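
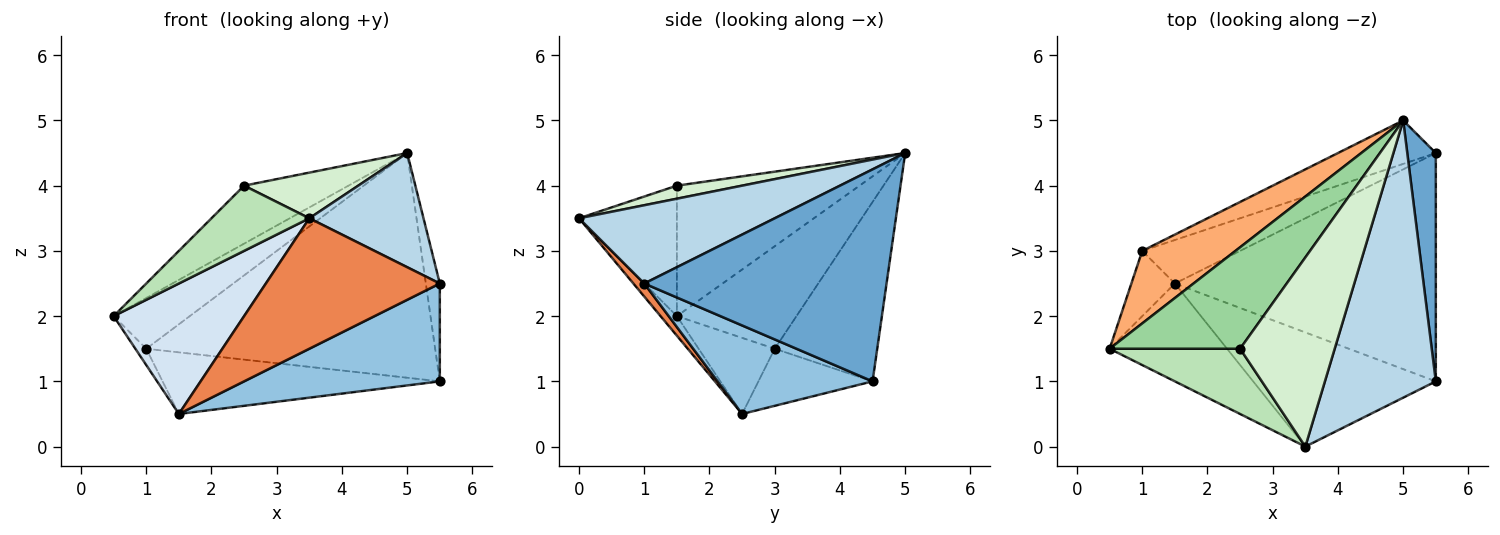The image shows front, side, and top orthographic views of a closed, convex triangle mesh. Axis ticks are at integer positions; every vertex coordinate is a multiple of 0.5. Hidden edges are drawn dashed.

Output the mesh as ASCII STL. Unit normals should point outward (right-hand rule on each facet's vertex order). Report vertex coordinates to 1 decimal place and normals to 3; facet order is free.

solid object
 facet normal 0.989 0.057 0.133
  outer loop
   vertex 5.5 4.5 1.0
   vertex 5.0 5.0 4.5
   vertex 5.5 1.0 2.5
  endloop
 endfacet
 facet normal 0.298 -0.376 -0.877
  outer loop
   vertex 5.5 4.5 1.0
   vertex 5.5 1.0 2.5
   vertex 1.5 2.5 0.5
  endloop
 endfacet
 facet normal 0.547 -0.319 0.774
  outer loop
   vertex 3.5 0.0 3.5
   vertex 5.5 1.0 2.5
   vertex 5.0 5.0 4.5
  endloop
 endfacet
 facet normal -0.100 -0.796 -0.597
  outer loop
   vertex 3.5 0.0 3.5
   vertex 0.5 1.5 2.0
   vertex 1.5 2.5 0.5
  endloop
 endfacet
 facet normal 0.047 -0.752 -0.658
  outer loop
   vertex 3.5 0.0 3.5
   vertex 1.5 2.5 0.5
   vertex 5.5 1.0 2.5
  endloop
 endfacet
 facet normal -0.669 0.426 0.609
  outer loop
   vertex 1.0 3.0 1.5
   vertex 0.5 1.5 2.0
   vertex 5.0 5.0 4.5
  endloop
 endfacet
 facet normal -0.862 0.123 -0.492
  outer loop
   vertex 1.0 3.0 1.5
   vertex 1.5 2.5 0.5
   vertex 0.5 1.5 2.0
  endloop
 endfacet
 facet normal -0.329 0.927 -0.179
  outer loop
   vertex 1.0 3.0 1.5
   vertex 5.0 5.0 4.5
   vertex 5.5 4.5 1.0
  endloop
 endfacet
 facet normal -0.319 0.774 -0.547
  outer loop
   vertex 1.0 3.0 1.5
   vertex 5.5 4.5 1.0
   vertex 1.5 2.5 0.5
  endloop
 endfacet
 facet normal -0.656 0.375 0.656
  outer loop
   vertex 2.5 1.5 4.0
   vertex 5.0 5.0 4.5
   vertex 0.5 1.5 2.0
  endloop
 endfacet
 facet normal -0.577 -0.577 0.577
  outer loop
   vertex 2.5 1.5 4.0
   vertex 0.5 1.5 2.0
   vertex 3.5 0.0 3.5
  endloop
 endfacet
 facet normal 0.133 -0.233 0.963
  outer loop
   vertex 2.5 1.5 4.0
   vertex 3.5 0.0 3.5
   vertex 5.0 5.0 4.5
  endloop
 endfacet
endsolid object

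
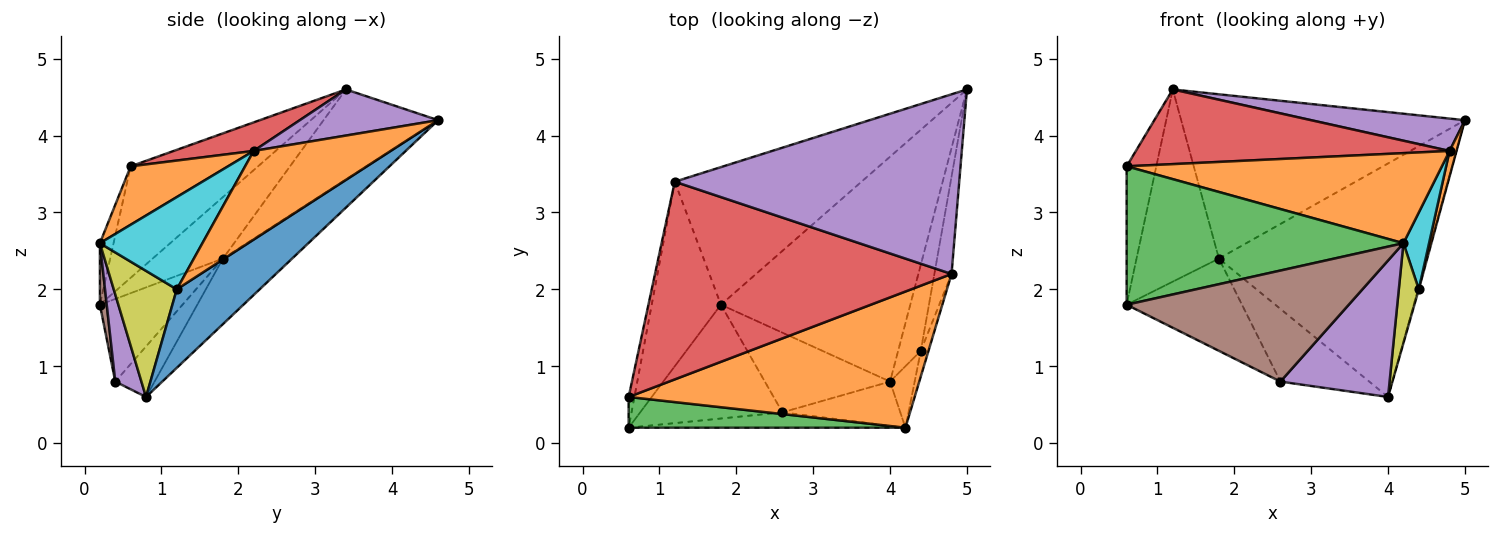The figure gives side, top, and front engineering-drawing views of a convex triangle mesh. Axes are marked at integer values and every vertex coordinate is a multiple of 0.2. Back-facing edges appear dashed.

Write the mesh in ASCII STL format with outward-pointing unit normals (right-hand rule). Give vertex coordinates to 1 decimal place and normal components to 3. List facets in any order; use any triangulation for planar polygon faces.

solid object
 facet normal -0.233 0.700 -0.674
  outer loop
   vertex 1.8 1.8 2.4
   vertex 5.0 4.6 4.2
   vertex 4.0 0.8 0.6
  endloop
 endfacet
 facet normal 0.168 -0.544 0.822
  outer loop
   vertex 4.8 2.2 3.8
   vertex 0.6 0.6 3.6
   vertex 4.2 0.2 2.6
  endloop
 endfacet
 facet normal -0.048 -0.975 0.217
  outer loop
   vertex 0.6 0.2 1.8
   vertex 4.2 0.2 2.6
   vertex 0.6 0.6 3.6
  endloop
 endfacet
 facet normal 0.090 -0.352 0.932
  outer loop
   vertex 1.2 3.4 4.6
   vertex 0.6 0.6 3.6
   vertex 4.8 2.2 3.8
  endloop
 endfacet
 facet normal 0.158 -0.175 0.972
  outer loop
   vertex 1.2 3.4 4.6
   vertex 4.8 2.2 3.8
   vertex 5.0 4.6 4.2
  endloop
 endfacet
 facet normal -0.296 0.732 -0.613
  outer loop
   vertex 1.2 3.4 4.6
   vertex 5.0 4.6 4.2
   vertex 1.8 1.8 2.4
  endloop
 endfacet
 facet normal -0.973 0.226 -0.050
  outer loop
   vertex 1.2 3.4 4.6
   vertex 0.6 0.2 1.8
   vertex 0.6 0.6 3.6
  endloop
 endfacet
 facet normal -0.524 0.614 -0.590
  outer loop
   vertex 1.2 3.4 4.6
   vertex 1.8 1.8 2.4
   vertex 0.6 0.2 1.8
  endloop
 endfacet
 facet normal 0.937 -0.297 -0.183
  outer loop
   vertex 4.4 1.2 2.0
   vertex 4.2 0.2 2.6
   vertex 4.0 0.8 0.6
  endloop
 endfacet
 facet normal 0.967 -0.242 -0.081
  outer loop
   vertex 4.4 1.2 2.0
   vertex 4.8 2.2 3.8
   vertex 4.2 0.2 2.6
  endloop
 endfacet
 facet normal 0.961 0.010 -0.277
  outer loop
   vertex 4.4 1.2 2.0
   vertex 4.0 0.8 0.6
   vertex 5.0 4.6 4.2
  endloop
 endfacet
 facet normal 0.980 -0.050 -0.190
  outer loop
   vertex 4.4 1.2 2.0
   vertex 5.0 4.6 4.2
   vertex 4.8 2.2 3.8
  endloop
 endfacet
 facet normal -0.286 0.646 -0.708
  outer loop
   vertex 2.6 0.4 0.8
   vertex 1.8 1.8 2.4
   vertex 4.0 0.8 0.6
  endloop
 endfacet
 facet normal -0.411 0.574 -0.708
  outer loop
   vertex 2.6 0.4 0.8
   vertex 0.6 0.2 1.8
   vertex 1.8 1.8 2.4
  endloop
 endfacet
 facet normal 0.222 -0.928 -0.300
  outer loop
   vertex 2.6 0.4 0.8
   vertex 4.0 0.8 0.6
   vertex 4.2 0.2 2.6
  endloop
 endfacet
 facet normal 0.030 -0.990 -0.137
  outer loop
   vertex 2.6 0.4 0.8
   vertex 4.2 0.2 2.6
   vertex 0.6 0.2 1.8
  endloop
 endfacet
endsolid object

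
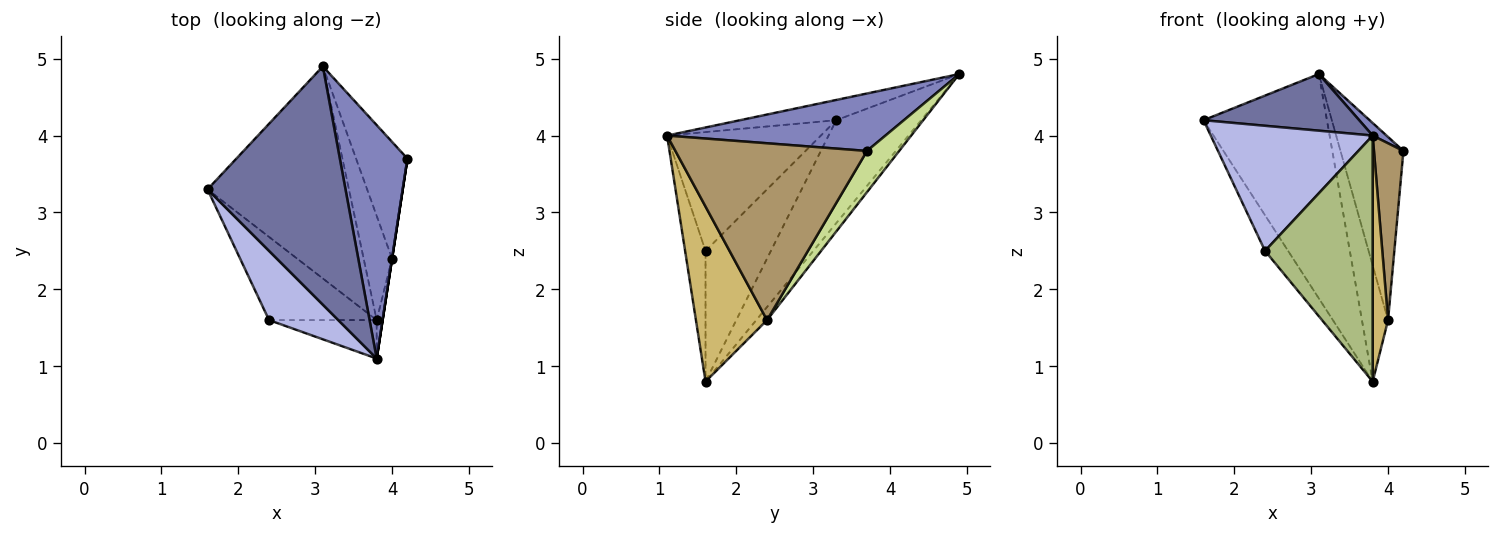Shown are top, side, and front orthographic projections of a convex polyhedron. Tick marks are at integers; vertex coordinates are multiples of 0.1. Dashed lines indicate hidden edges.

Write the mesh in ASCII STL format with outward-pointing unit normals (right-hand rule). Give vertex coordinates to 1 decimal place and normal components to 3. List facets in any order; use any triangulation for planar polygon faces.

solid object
 facet normal -0.141 -0.229 0.963
  outer loop
   vertex 3.1 4.9 4.8
   vertex 1.6 3.3 4.2
   vertex 3.8 1.1 4.0
  endloop
 endfacet
 facet normal 0.647 -0.041 0.761
  outer loop
   vertex 3.1 4.9 4.8
   vertex 3.8 1.1 4.0
   vertex 4.2 3.7 3.8
  endloop
 endfacet
 facet normal -0.447 0.650 -0.614
  outer loop
   vertex 3.1 4.9 4.8
   vertex 3.8 1.6 0.8
   vertex 1.6 3.3 4.2
  endloop
 endfacet
 facet normal -0.639 -0.673 0.372
  outer loop
   vertex 2.4 1.6 2.5
   vertex 3.8 1.1 4.0
   vertex 1.6 3.3 4.2
  endloop
 endfacet
 facet normal -0.745 0.263 -0.613
  outer loop
   vertex 2.4 1.6 2.5
   vertex 1.6 3.3 4.2
   vertex 3.8 1.6 0.8
  endloop
 endfacet
 facet normal -0.184 -0.971 -0.152
  outer loop
   vertex 2.4 1.6 2.5
   vertex 3.8 1.6 0.8
   vertex 3.8 1.1 4.0
  endloop
 endfacet
 facet normal 0.396 0.774 -0.494
  outer loop
   vertex 4.0 2.4 1.6
   vertex 3.1 4.9 4.8
   vertex 4.2 3.7 3.8
  endloop
 endfacet
 facet normal -0.293 0.712 -0.638
  outer loop
   vertex 4.0 2.4 1.6
   vertex 3.8 1.6 0.8
   vertex 3.1 4.9 4.8
  endloop
 endfacet
 facet normal 0.988 -0.152 0.000
  outer loop
   vertex 4.0 2.4 1.6
   vertex 4.2 3.7 3.8
   vertex 3.8 1.1 4.0
  endloop
 endfacet
 facet normal 0.977 -0.211 -0.033
  outer loop
   vertex 4.0 2.4 1.6
   vertex 3.8 1.1 4.0
   vertex 3.8 1.6 0.8
  endloop
 endfacet
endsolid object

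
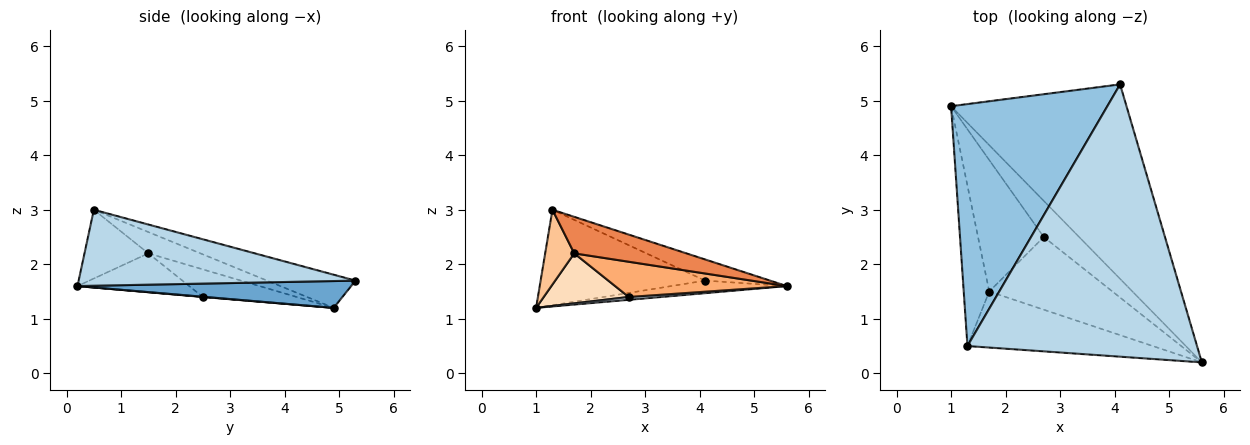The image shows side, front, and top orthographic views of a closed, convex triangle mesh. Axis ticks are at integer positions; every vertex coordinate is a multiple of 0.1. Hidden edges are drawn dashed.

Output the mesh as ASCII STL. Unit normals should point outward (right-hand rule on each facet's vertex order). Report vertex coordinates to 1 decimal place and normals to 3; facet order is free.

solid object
 facet normal 0.151 0.064 -0.986
  outer loop
   vertex 4.1 5.3 1.7
   vertex 5.6 0.2 1.6
   vertex 1.0 4.9 1.2
  endloop
 endfacet
 facet normal -0.194 0.360 0.913
  outer loop
   vertex 4.1 5.3 1.7
   vertex 1.0 4.9 1.2
   vertex 1.3 0.5 3.0
  endloop
 endfacet
 facet normal 0.313 0.074 0.947
  outer loop
   vertex 4.1 5.3 1.7
   vertex 1.3 0.5 3.0
   vertex 5.6 0.2 1.6
  endloop
 endfacet
 facet normal 0.007 -0.078 -0.997
  outer loop
   vertex 2.7 2.5 1.4
   vertex 1.0 4.9 1.2
   vertex 5.6 0.2 1.6
  endloop
 endfacet
 facet normal -0.297 -0.521 -0.800
  outer loop
   vertex 1.7 1.5 2.2
   vertex 5.6 0.2 1.6
   vertex 1.3 0.5 3.0
  endloop
 endfacet
 facet normal -0.273 -0.420 -0.866
  outer loop
   vertex 1.7 1.5 2.2
   vertex 2.7 2.5 1.4
   vertex 5.6 0.2 1.6
  endloop
 endfacet
 facet normal -0.603 -0.337 -0.723
  outer loop
   vertex 1.7 1.5 2.2
   vertex 1.3 0.5 3.0
   vertex 1.0 4.9 1.2
  endloop
 endfacet
 facet normal -0.365 -0.331 -0.870
  outer loop
   vertex 1.7 1.5 2.2
   vertex 1.0 4.9 1.2
   vertex 2.7 2.5 1.4
  endloop
 endfacet
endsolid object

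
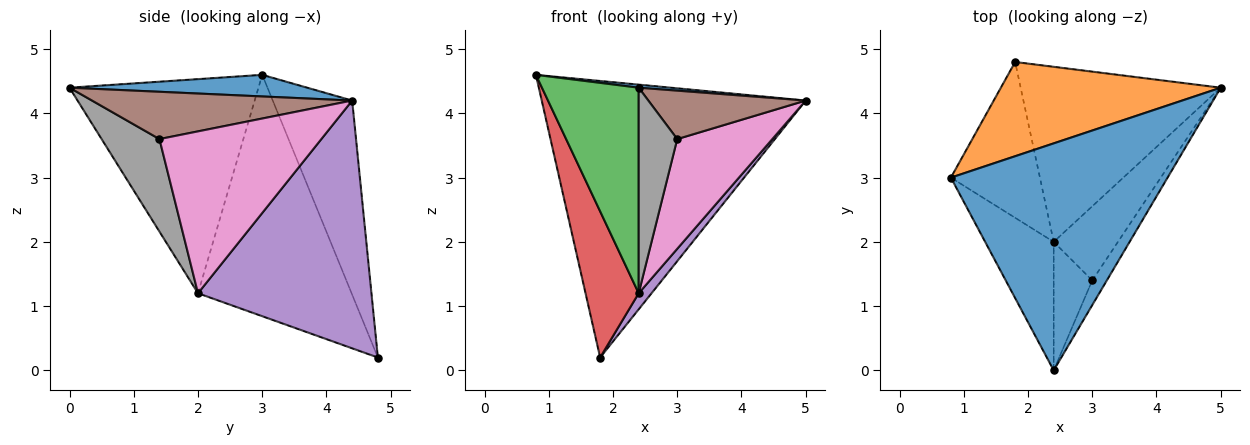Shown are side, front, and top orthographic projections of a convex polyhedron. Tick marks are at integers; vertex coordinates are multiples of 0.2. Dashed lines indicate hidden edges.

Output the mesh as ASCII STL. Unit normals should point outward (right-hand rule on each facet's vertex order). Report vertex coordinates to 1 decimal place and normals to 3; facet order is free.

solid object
 facet normal 0.099 -0.013 0.995
  outer loop
   vertex 2.4 0.0 4.4
   vertex 5.0 4.4 4.2
   vertex 0.8 3.0 4.6
  endloop
 endfacet
 facet normal -0.274 0.910 0.310
  outer loop
   vertex 1.8 4.8 0.2
   vertex 0.8 3.0 4.6
   vertex 5.0 4.4 4.2
  endloop
 endfacet
 facet normal -0.856 -0.438 -0.274
  outer loop
   vertex 2.4 2.0 1.2
   vertex 2.4 0.0 4.4
   vertex 0.8 3.0 4.6
  endloop
 endfacet
 facet normal -0.892 -0.309 -0.329
  outer loop
   vertex 2.4 2.0 1.2
   vertex 0.8 3.0 4.6
   vertex 1.8 4.8 0.2
  endloop
 endfacet
 facet normal 0.777 -0.058 -0.627
  outer loop
   vertex 2.4 2.0 1.2
   vertex 1.8 4.8 0.2
   vertex 5.0 4.4 4.2
  endloop
 endfacet
 facet normal 0.827 -0.500 -0.255
  outer loop
   vertex 3.0 1.4 3.6
   vertex 5.0 4.4 4.2
   vertex 2.4 0.0 4.4
  endloop
 endfacet
 facet normal 0.816 -0.479 -0.324
  outer loop
   vertex 3.0 1.4 3.6
   vertex 2.4 2.0 1.2
   vertex 5.0 4.4 4.2
  endloop
 endfacet
 facet normal 0.786 -0.524 -0.328
  outer loop
   vertex 3.0 1.4 3.6
   vertex 2.4 0.0 4.4
   vertex 2.4 2.0 1.2
  endloop
 endfacet
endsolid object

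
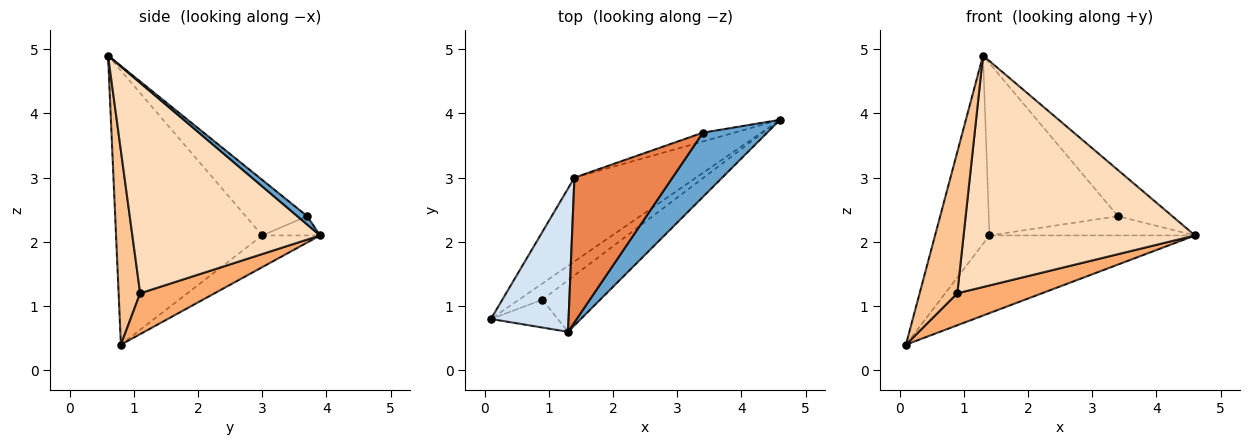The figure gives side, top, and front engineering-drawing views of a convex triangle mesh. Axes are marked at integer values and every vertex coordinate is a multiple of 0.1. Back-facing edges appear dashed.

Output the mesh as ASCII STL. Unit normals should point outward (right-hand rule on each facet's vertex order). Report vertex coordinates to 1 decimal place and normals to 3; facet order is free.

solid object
 facet normal 0.105 0.580 0.808
  outer loop
   vertex 3.4 3.7 2.4
   vertex 1.3 0.6 4.9
   vertex 4.6 3.9 2.1
  endloop
 endfacet
 facet normal -0.188 0.668 -0.720
  outer loop
   vertex 1.4 3.0 2.1
   vertex 4.6 3.9 2.1
   vertex 0.1 0.8 0.4
  endloop
 endfacet
 facet normal -0.248 0.881 -0.404
  outer loop
   vertex 1.4 3.0 2.1
   vertex 3.4 3.7 2.4
   vertex 4.6 3.9 2.1
  endloop
 endfacet
 facet normal -0.906 0.337 0.257
  outer loop
   vertex 1.4 3.0 2.1
   vertex 0.1 0.8 0.4
   vertex 1.3 0.6 4.9
  endloop
 endfacet
 facet normal -0.342 0.719 0.604
  outer loop
   vertex 1.4 3.0 2.1
   vertex 1.3 0.6 4.9
   vertex 3.4 3.7 2.4
  endloop
 endfacet
 facet normal 0.618 -0.702 -0.354
  outer loop
   vertex 0.9 1.1 1.2
   vertex 0.1 0.8 0.4
   vertex 4.6 3.9 2.1
  endloop
 endfacet
 facet normal 0.489 -0.856 -0.169
  outer loop
   vertex 0.9 1.1 1.2
   vertex 1.3 0.6 4.9
   vertex 0.1 0.8 0.4
  endloop
 endfacet
 facet normal 0.621 -0.765 -0.171
  outer loop
   vertex 0.9 1.1 1.2
   vertex 4.6 3.9 2.1
   vertex 1.3 0.6 4.9
  endloop
 endfacet
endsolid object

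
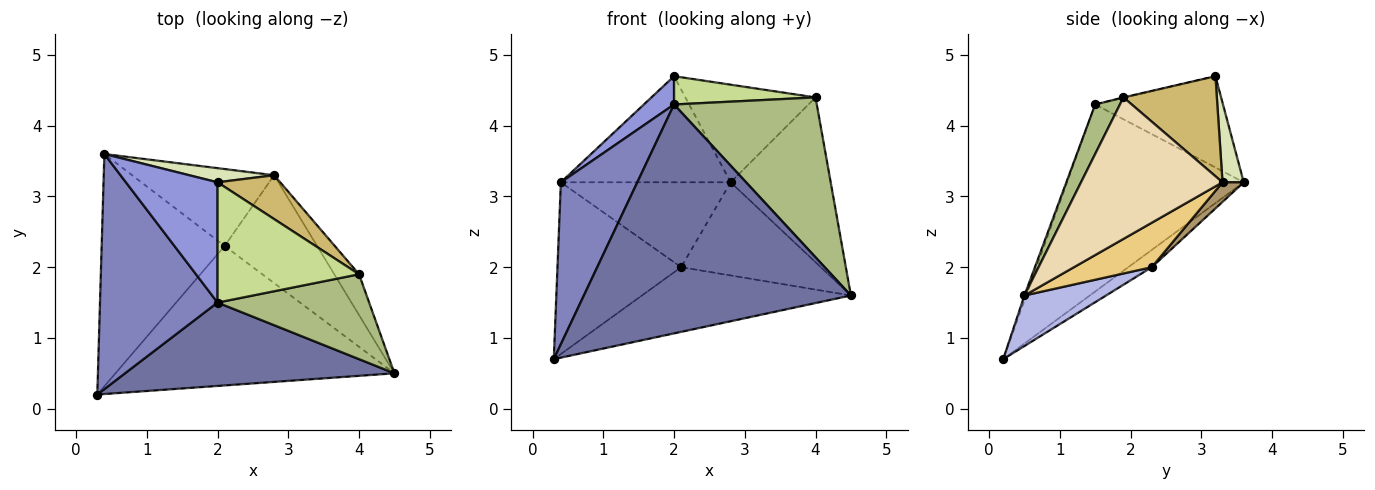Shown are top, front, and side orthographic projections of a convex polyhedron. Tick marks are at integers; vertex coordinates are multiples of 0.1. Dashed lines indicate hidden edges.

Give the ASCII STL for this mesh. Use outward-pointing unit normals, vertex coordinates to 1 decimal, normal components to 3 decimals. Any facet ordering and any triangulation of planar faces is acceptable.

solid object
 facet normal -0.006 -0.940 0.342
  outer loop
   vertex 2.0 1.5 4.3
   vertex 0.3 0.2 0.7
   vertex 4.5 0.5 1.6
  endloop
 endfacet
 facet normal -0.795 -0.344 0.500
  outer loop
   vertex 2.0 1.5 4.3
   vertex 0.4 3.6 3.2
   vertex 0.3 0.2 0.7
  endloop
 endfacet
 facet normal -0.696 -0.164 0.699
  outer loop
   vertex 2.0 1.5 4.3
   vertex 2.0 3.2 4.7
   vertex 0.4 3.6 3.2
  endloop
 endfacet
 facet normal 0.162 0.415 -0.895
  outer loop
   vertex 2.1 2.3 2.0
   vertex 4.5 0.5 1.6
   vertex 0.3 0.2 0.7
  endloop
 endfacet
 facet normal -0.112 0.591 -0.799
  outer loop
   vertex 2.1 2.3 2.0
   vertex 0.3 0.2 0.7
   vertex 0.4 3.6 3.2
  endloop
 endfacet
 facet normal 0.151 -0.873 0.464
  outer loop
   vertex 4.0 1.9 4.4
   vertex 2.0 1.5 4.3
   vertex 4.5 0.5 1.6
  endloop
 endfacet
 facet normal -0.003 -0.229 0.973
  outer loop
   vertex 4.0 1.9 4.4
   vertex 2.0 3.2 4.7
   vertex 2.0 1.5 4.3
  endloop
 endfacet
 facet normal 0.123 0.984 0.131
  outer loop
   vertex 2.8 3.3 3.2
   vertex 0.4 3.6 3.2
   vertex 2.0 3.2 4.7
  endloop
 endfacet
 facet normal 0.092 0.738 -0.669
  outer loop
   vertex 2.8 3.3 3.2
   vertex 2.1 2.3 2.0
   vertex 0.4 3.6 3.2
  endloop
 endfacet
 facet normal 0.548 0.763 0.343
  outer loop
   vertex 2.8 3.3 3.2
   vertex 2.0 3.2 4.7
   vertex 4.0 1.9 4.4
  endloop
 endfacet
 facet normal 0.342 0.614 -0.711
  outer loop
   vertex 2.8 3.3 3.2
   vertex 4.5 0.5 1.6
   vertex 2.1 2.3 2.0
  endloop
 endfacet
 facet normal 0.808 0.572 -0.141
  outer loop
   vertex 2.8 3.3 3.2
   vertex 4.0 1.9 4.4
   vertex 4.5 0.5 1.6
  endloop
 endfacet
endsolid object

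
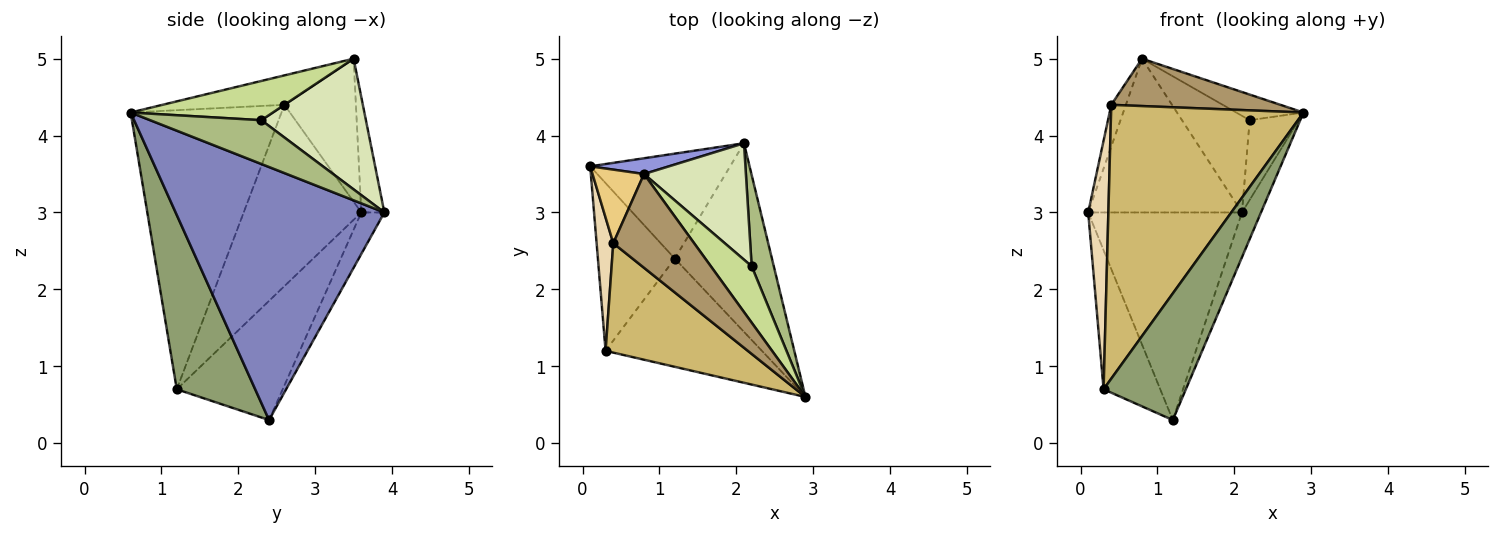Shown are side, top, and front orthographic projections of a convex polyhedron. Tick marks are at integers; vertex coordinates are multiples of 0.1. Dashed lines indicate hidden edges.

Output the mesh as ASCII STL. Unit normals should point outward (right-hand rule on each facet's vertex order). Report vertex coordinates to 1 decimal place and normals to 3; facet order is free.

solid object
 facet normal -0.133 0.885 -0.447
  outer loop
   vertex 1.2 2.4 0.3
   vertex 0.1 3.6 3.0
   vertex 2.1 3.9 3.0
  endloop
 endfacet
 facet normal 0.930 0.085 -0.357
  outer loop
   vertex 1.2 2.4 0.3
   vertex 2.1 3.9 3.0
   vertex 2.9 0.6 4.3
  endloop
 endfacet
 facet normal -0.148 0.984 0.101
  outer loop
   vertex 0.8 3.5 5.0
   vertex 2.1 3.9 3.0
   vertex 0.1 3.6 3.0
  endloop
 endfacet
 facet normal -0.766 0.410 -0.494
  outer loop
   vertex 0.3 1.2 0.7
   vertex 0.1 3.6 3.0
   vertex 1.2 2.4 0.3
  endloop
 endfacet
 facet normal 0.587 -0.615 -0.526
  outer loop
   vertex 0.3 1.2 0.7
   vertex 1.2 2.4 0.3
   vertex 2.9 0.6 4.3
  endloop
 endfacet
 facet normal 0.830 0.367 0.420
  outer loop
   vertex 2.2 2.3 4.2
   vertex 2.9 0.6 4.3
   vertex 2.1 3.9 3.0
  endloop
 endfacet
 facet normal 0.658 0.311 0.685
  outer loop
   vertex 2.2 2.3 4.2
   vertex 0.8 3.5 5.0
   vertex 2.9 0.6 4.3
  endloop
 endfacet
 facet normal 0.703 0.455 0.548
  outer loop
   vertex 2.2 2.3 4.2
   vertex 2.1 3.9 3.0
   vertex 0.8 3.5 5.0
  endloop
 endfacet
 facet normal -0.309 -0.429 0.849
  outer loop
   vertex 0.4 2.6 4.4
   vertex 2.9 0.6 4.3
   vertex 0.8 3.5 5.0
  endloop
 endfacet
 facet normal -0.589 -0.751 0.300
  outer loop
   vertex 0.4 2.6 4.4
   vertex 0.3 1.2 0.7
   vertex 2.9 0.6 4.3
  endloop
 endfacet
 facet normal -0.924 0.189 0.333
  outer loop
   vertex 0.4 2.6 4.4
   vertex 0.8 3.5 5.0
   vertex 0.1 3.6 3.0
  endloop
 endfacet
 facet normal -0.982 -0.168 0.090
  outer loop
   vertex 0.4 2.6 4.4
   vertex 0.1 3.6 3.0
   vertex 0.3 1.2 0.7
  endloop
 endfacet
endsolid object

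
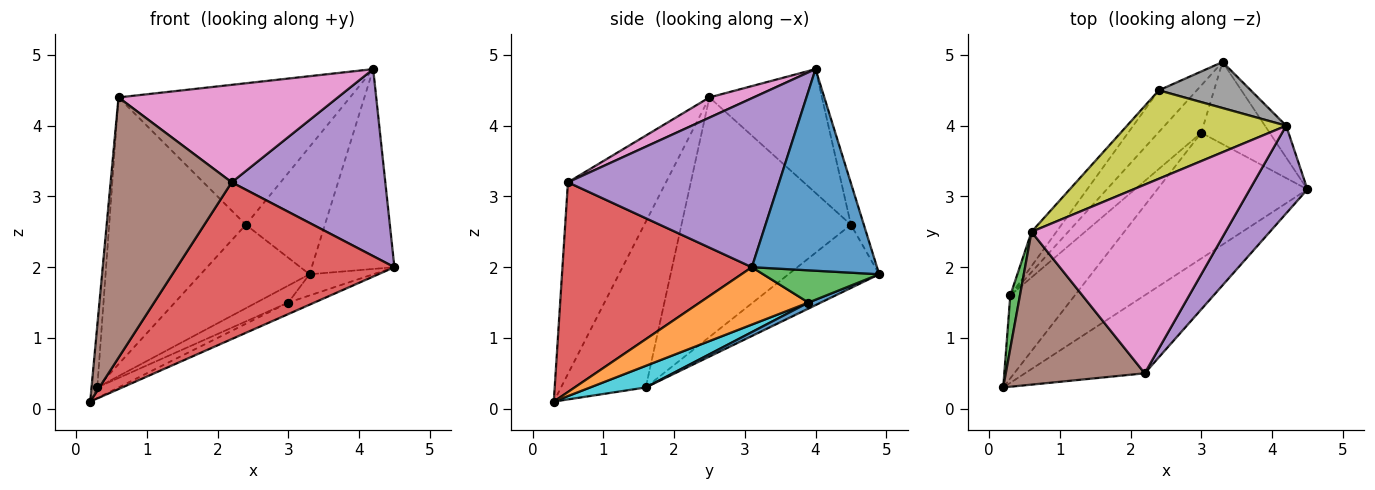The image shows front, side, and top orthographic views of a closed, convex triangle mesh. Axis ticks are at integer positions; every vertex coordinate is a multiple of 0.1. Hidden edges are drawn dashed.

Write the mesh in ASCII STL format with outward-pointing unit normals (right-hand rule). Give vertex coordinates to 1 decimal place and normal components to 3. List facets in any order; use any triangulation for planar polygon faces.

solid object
 facet normal 0.831 0.549 -0.087
  outer loop
   vertex 4.2 4.0 4.8
   vertex 4.5 3.1 2.0
   vertex 3.3 4.9 1.9
  endloop
 endfacet
 facet normal 0.356 0.085 -0.931
  outer loop
   vertex 3.0 3.9 1.5
   vertex 4.5 3.1 2.0
   vertex 0.2 0.3 0.1
  endloop
 endfacet
 facet normal 0.415 0.228 -0.881
  outer loop
   vertex 3.0 3.9 1.5
   vertex 3.3 4.9 1.9
   vertex 4.5 3.1 2.0
  endloop
 endfacet
 facet normal 0.615 -0.706 -0.351
  outer loop
   vertex 2.2 0.5 3.2
   vertex 0.2 0.3 0.1
   vertex 4.5 3.1 2.0
  endloop
 endfacet
 facet normal 0.780 -0.567 0.266
  outer loop
   vertex 2.2 0.5 3.2
   vertex 4.5 3.1 2.0
   vertex 4.2 4.0 4.8
  endloop
 endfacet
 facet normal -0.573 -0.707 0.415
  outer loop
   vertex 2.2 0.5 3.2
   vertex 0.6 2.5 4.4
   vertex 0.2 0.3 0.1
  endloop
 endfacet
 facet normal 0.092 -0.457 0.885
  outer loop
   vertex 2.2 0.5 3.2
   vertex 4.2 4.0 4.8
   vertex 0.6 2.5 4.4
  endloop
 endfacet
 facet normal -0.152 0.930 0.336
  outer loop
   vertex 2.4 4.5 2.6
   vertex 4.2 4.0 4.8
   vertex 3.3 4.9 1.9
  endloop
 endfacet
 facet normal -0.381 0.784 0.490
  outer loop
   vertex 2.4 4.5 2.6
   vertex 0.6 2.5 4.4
   vertex 4.2 4.0 4.8
  endloop
 endfacet
 facet normal 0.316 0.121 -0.941
  outer loop
   vertex 0.3 1.6 0.3
   vertex 3.0 3.9 1.5
   vertex 0.2 0.3 0.1
  endloop
 endfacet
 facet normal 0.130 0.334 -0.933
  outer loop
   vertex 0.3 1.6 0.3
   vertex 3.3 4.9 1.9
   vertex 3.0 3.9 1.5
  endloop
 endfacet
 facet normal -0.598 0.717 -0.359
  outer loop
   vertex 0.3 1.6 0.3
   vertex 2.4 4.5 2.6
   vertex 3.3 4.9 1.9
  endloop
 endfacet
 facet normal -0.996 0.068 0.058
  outer loop
   vertex 0.3 1.6 0.3
   vertex 0.2 0.3 0.1
   vertex 0.6 2.5 4.4
  endloop
 endfacet
 facet normal -0.776 0.626 -0.081
  outer loop
   vertex 0.3 1.6 0.3
   vertex 0.6 2.5 4.4
   vertex 2.4 4.5 2.6
  endloop
 endfacet
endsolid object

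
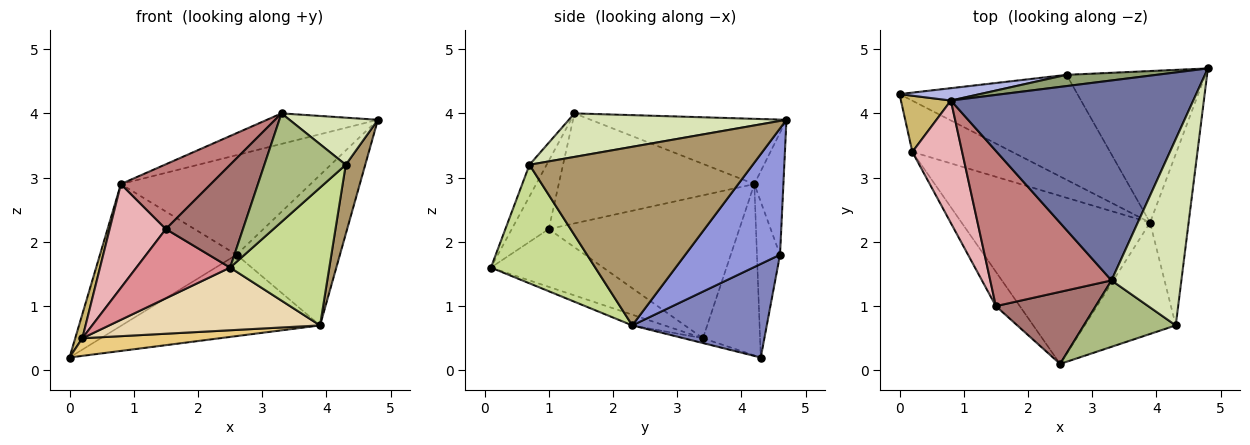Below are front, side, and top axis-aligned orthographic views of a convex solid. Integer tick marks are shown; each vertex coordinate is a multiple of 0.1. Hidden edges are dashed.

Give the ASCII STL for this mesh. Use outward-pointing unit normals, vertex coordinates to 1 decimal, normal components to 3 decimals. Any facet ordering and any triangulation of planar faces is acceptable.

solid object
 facet normal -0.257 0.146 0.955
  outer loop
   vertex 0.8 4.2 2.9
   vertex 3.3 1.4 4.0
   vertex 4.8 4.7 3.9
  endloop
 endfacet
 facet normal 0.384 0.566 -0.730
  outer loop
   vertex 2.6 4.6 1.8
   vertex 3.9 2.3 0.7
   vertex 0.0 4.3 0.2
  endloop
 endfacet
 facet normal 0.542 0.592 -0.596
  outer loop
   vertex 2.6 4.6 1.8
   vertex 4.8 4.7 3.9
   vertex 3.9 2.3 0.7
  endloop
 endfacet
 facet normal -0.166 0.982 0.086
  outer loop
   vertex 2.6 4.6 1.8
   vertex 0.0 4.3 0.2
   vertex 0.8 4.2 2.9
  endloop
 endfacet
 facet normal -0.151 0.982 0.111
  outer loop
   vertex 2.6 4.6 1.8
   vertex 0.8 4.2 2.9
   vertex 4.8 4.7 3.9
  endloop
 endfacet
 facet normal -0.177 -0.840 0.514
  outer loop
   vertex 4.3 0.7 3.2
   vertex 3.3 1.4 4.0
   vertex 2.5 0.1 1.6
  endloop
 endfacet
 facet normal 0.633 -0.602 -0.487
  outer loop
   vertex 4.3 0.7 3.2
   vertex 2.5 0.1 1.6
   vertex 3.9 2.3 0.7
  endloop
 endfacet
 facet normal 0.517 -0.210 0.830
  outer loop
   vertex 4.3 0.7 3.2
   vertex 4.8 4.7 3.9
   vertex 3.3 1.4 4.0
  endloop
 endfacet
 facet normal 0.974 -0.085 -0.210
  outer loop
   vertex 4.3 0.7 3.2
   vertex 3.9 2.3 0.7
   vertex 4.8 4.7 3.9
  endloop
 endfacet
 facet normal -0.953 -0.119 0.278
  outer loop
   vertex 0.2 3.4 0.5
   vertex 0.8 4.2 2.9
   vertex 0.0 4.3 0.2
  endloop
 endfacet
 facet normal -0.046 -0.325 -0.945
  outer loop
   vertex 0.2 3.4 0.5
   vertex 0.0 4.3 0.2
   vertex 3.9 2.3 0.7
  endloop
 endfacet
 facet normal -0.053 -0.349 -0.936
  outer loop
   vertex 0.2 3.4 0.5
   vertex 3.9 2.3 0.7
   vertex 2.5 0.1 1.6
  endloop
 endfacet
 facet normal -0.365 -0.762 0.535
  outer loop
   vertex 1.5 1.0 2.2
   vertex 2.5 0.1 1.6
   vertex 3.3 1.4 4.0
  endloop
 endfacet
 facet normal -0.642 -0.295 0.708
  outer loop
   vertex 1.5 1.0 2.2
   vertex 3.3 1.4 4.0
   vertex 0.8 4.2 2.9
  endloop
 endfacet
 facet normal -0.732 -0.611 -0.303
  outer loop
   vertex 1.5 1.0 2.2
   vertex 0.2 3.4 0.5
   vertex 2.5 0.1 1.6
  endloop
 endfacet
 facet normal -0.910 -0.268 0.317
  outer loop
   vertex 1.5 1.0 2.2
   vertex 0.8 4.2 2.9
   vertex 0.2 3.4 0.5
  endloop
 endfacet
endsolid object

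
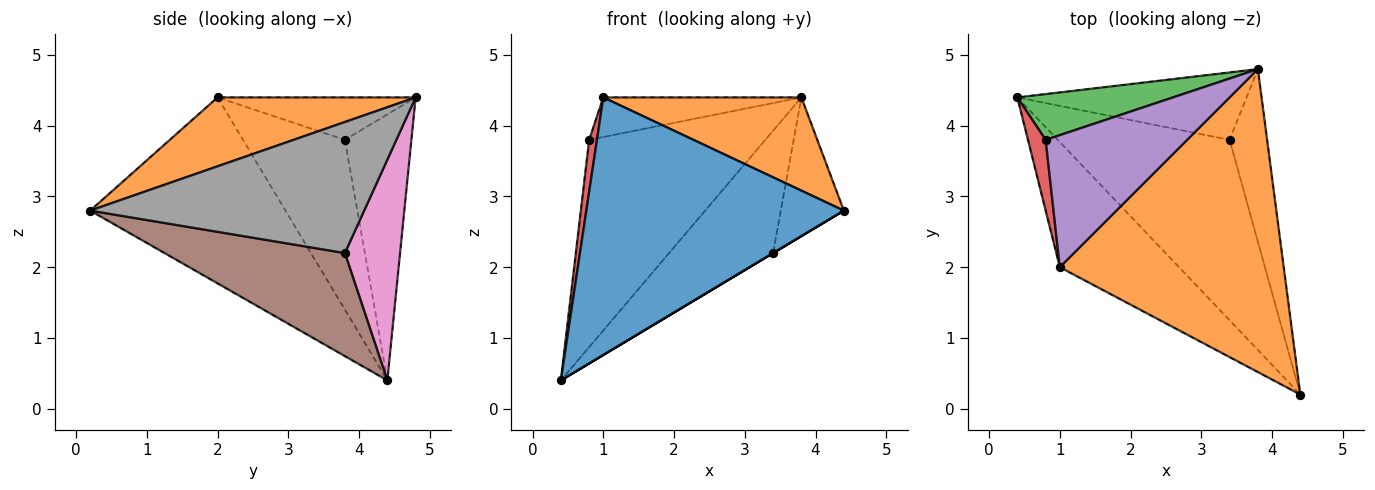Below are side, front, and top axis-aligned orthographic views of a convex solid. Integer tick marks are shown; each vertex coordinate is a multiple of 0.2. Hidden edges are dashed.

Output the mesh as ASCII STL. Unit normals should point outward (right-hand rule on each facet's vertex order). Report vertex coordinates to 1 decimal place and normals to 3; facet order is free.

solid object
 facet normal -0.563 -0.743 -0.361
  outer loop
   vertex 1.0 2.0 4.4
   vertex 0.4 4.4 0.4
   vertex 4.4 0.2 2.8
  endloop
 endfacet
 facet normal 0.282 -0.282 0.917
  outer loop
   vertex 1.0 2.0 4.4
   vertex 4.4 0.2 2.8
   vertex 3.8 4.8 4.4
  endloop
 endfacet
 facet normal -0.346 0.916 0.202
  outer loop
   vertex 0.8 3.8 3.8
   vertex 3.8 4.8 4.4
   vertex 0.4 4.4 0.4
  endloop
 endfacet
 facet normal -0.992 -0.076 0.103
  outer loop
   vertex 0.8 3.8 3.8
   vertex 0.4 4.4 0.4
   vertex 1.0 2.0 4.4
  endloop
 endfacet
 facet normal -0.276 0.276 0.921
  outer loop
   vertex 0.8 3.8 3.8
   vertex 1.0 2.0 4.4
   vertex 3.8 4.8 4.4
  endloop
 endfacet
 facet normal 0.514 0.000 -0.857
  outer loop
   vertex 3.4 3.8 2.2
   vertex 4.4 0.2 2.8
   vertex 0.4 4.4 0.4
  endloop
 endfacet
 facet normal 0.421 0.794 -0.438
  outer loop
   vertex 3.4 3.8 2.2
   vertex 0.4 4.4 0.4
   vertex 3.8 4.8 4.4
  endloop
 endfacet
 facet normal 0.939 0.216 -0.269
  outer loop
   vertex 3.4 3.8 2.2
   vertex 3.8 4.8 4.4
   vertex 4.4 0.2 2.8
  endloop
 endfacet
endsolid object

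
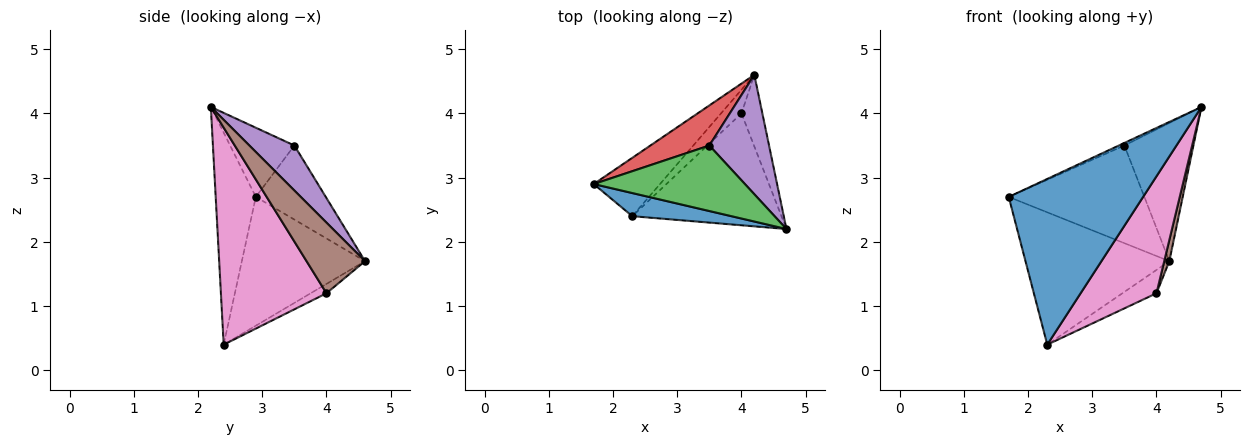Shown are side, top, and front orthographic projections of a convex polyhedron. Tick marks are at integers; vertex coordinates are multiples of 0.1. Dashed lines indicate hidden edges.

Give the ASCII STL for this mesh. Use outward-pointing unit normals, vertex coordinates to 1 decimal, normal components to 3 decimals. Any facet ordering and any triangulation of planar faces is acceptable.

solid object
 facet normal -0.283 -0.950 0.133
  outer loop
   vertex 2.3 2.4 0.4
   vertex 4.7 2.2 4.1
   vertex 1.7 2.9 2.7
  endloop
 endfacet
 facet normal -0.617 0.720 -0.317
  outer loop
   vertex 2.3 2.4 0.4
   vertex 1.7 2.9 2.7
   vertex 4.2 4.6 1.7
  endloop
 endfacet
 facet normal -0.416 0.036 0.909
  outer loop
   vertex 3.5 3.5 3.5
   vertex 1.7 2.9 2.7
   vertex 4.7 2.2 4.1
  endloop
 endfacet
 facet normal -0.431 0.835 0.343
  outer loop
   vertex 3.5 3.5 3.5
   vertex 4.2 4.6 1.7
   vertex 1.7 2.9 2.7
  endloop
 endfacet
 facet normal 0.442 0.679 0.587
  outer loop
   vertex 3.5 3.5 3.5
   vertex 4.7 2.2 4.1
   vertex 4.2 4.6 1.7
  endloop
 endfacet
 facet normal 0.956 -0.083 -0.282
  outer loop
   vertex 4.0 4.0 1.2
   vertex 4.2 4.6 1.7
   vertex 4.7 2.2 4.1
  endloop
 endfacet
 facet normal 0.709 -0.510 -0.487
  outer loop
   vertex 4.0 4.0 1.2
   vertex 4.7 2.2 4.1
   vertex 2.3 2.4 0.4
  endloop
 endfacet
 facet normal -0.310 0.668 -0.677
  outer loop
   vertex 4.0 4.0 1.2
   vertex 2.3 2.4 0.4
   vertex 4.2 4.6 1.7
  endloop
 endfacet
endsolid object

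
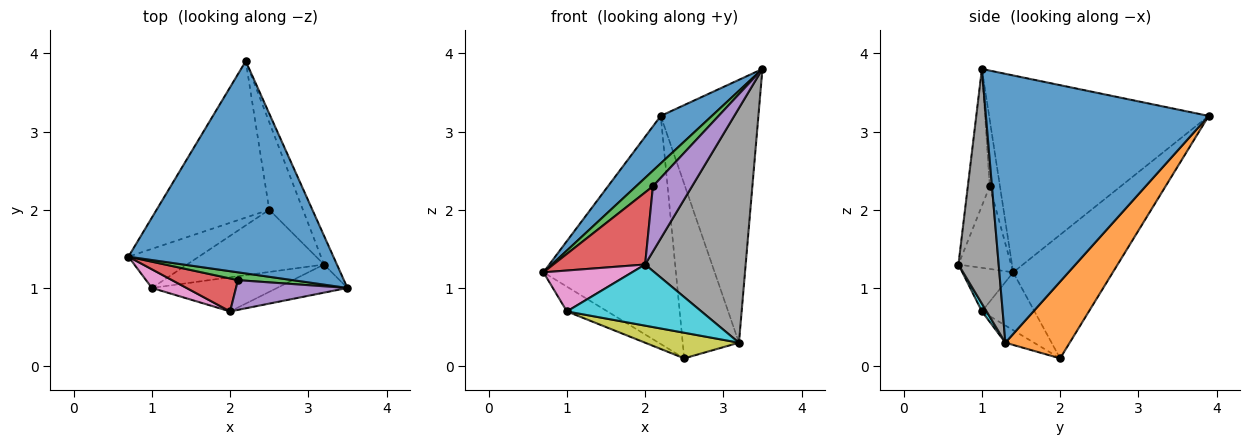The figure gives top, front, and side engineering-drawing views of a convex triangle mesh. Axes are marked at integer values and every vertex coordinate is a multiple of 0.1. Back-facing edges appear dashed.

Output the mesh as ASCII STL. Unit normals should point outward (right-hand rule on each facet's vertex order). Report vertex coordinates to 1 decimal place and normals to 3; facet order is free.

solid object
 facet normal -0.684 -0.159 0.712
  outer loop
   vertex 2.2 3.9 3.2
   vertex 0.7 1.4 1.2
   vertex 3.5 1.0 3.8
  endloop
 endfacet
 facet normal -0.527 0.701 -0.481
  outer loop
   vertex 2.5 2.0 0.1
   vertex 0.7 1.4 1.2
   vertex 2.2 3.9 3.2
  endloop
 endfacet
 facet normal -0.477 -0.786 0.393
  outer loop
   vertex 2.1 1.1 2.3
   vertex 3.5 1.0 3.8
   vertex 0.7 1.4 1.2
  endloop
 endfacet
 facet normal -0.463 -0.806 0.369
  outer loop
   vertex 2.1 1.1 2.3
   vertex 0.7 1.4 1.2
   vertex 2.0 0.7 1.3
  endloop
 endfacet
 facet normal -0.454 -0.811 0.370
  outer loop
   vertex 2.1 1.1 2.3
   vertex 2.0 0.7 1.3
   vertex 3.5 1.0 3.8
  endloop
 endfacet
 facet normal -0.570 0.439 -0.694
  outer loop
   vertex 1.0 1.0 0.7
   vertex 0.7 1.4 1.2
   vertex 2.5 2.0 0.1
  endloop
 endfacet
 facet normal -0.463 -0.807 0.368
  outer loop
   vertex 1.0 1.0 0.7
   vertex 2.0 0.7 1.3
   vertex 0.7 1.4 1.2
  endloop
 endfacet
 facet normal 0.369 -0.923 -0.111
  outer loop
   vertex 3.2 1.3 0.3
   vertex 3.5 1.0 3.8
   vertex 2.0 0.7 1.3
  endloop
 endfacet
 facet normal -0.115 -0.378 -0.919
  outer loop
   vertex 3.2 1.3 0.3
   vertex 1.0 1.0 0.7
   vertex 2.5 2.0 0.1
  endloop
 endfacet
 facet normal 0.030 -0.873 -0.487
  outer loop
   vertex 3.2 1.3 0.3
   vertex 2.0 0.7 1.3
   vertex 1.0 1.0 0.7
  endloop
 endfacet
 facet normal 0.915 0.401 -0.044
  outer loop
   vertex 3.2 1.3 0.3
   vertex 2.2 3.9 3.2
   vertex 3.5 1.0 3.8
  endloop
 endfacet
 facet normal 0.715 0.625 -0.314
  outer loop
   vertex 3.2 1.3 0.3
   vertex 2.5 2.0 0.1
   vertex 2.2 3.9 3.2
  endloop
 endfacet
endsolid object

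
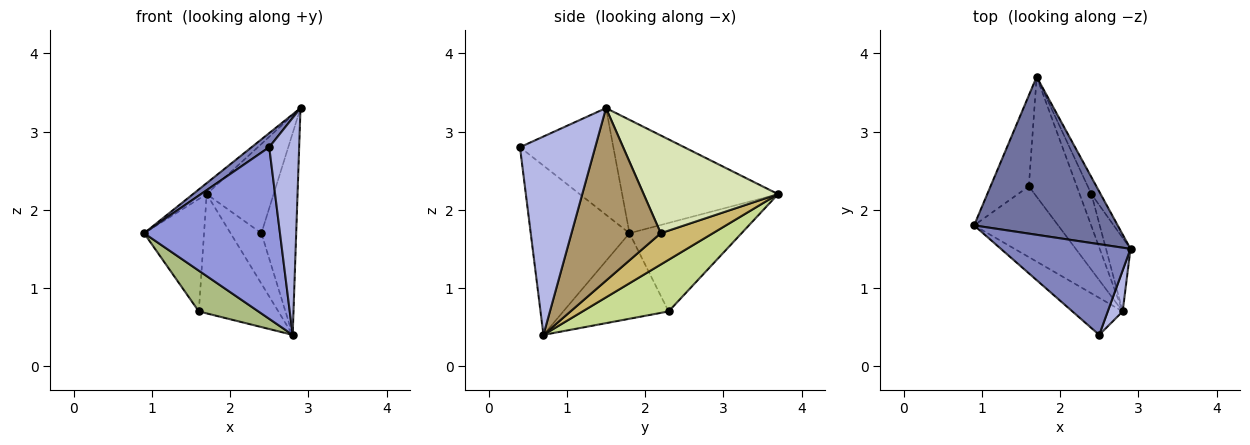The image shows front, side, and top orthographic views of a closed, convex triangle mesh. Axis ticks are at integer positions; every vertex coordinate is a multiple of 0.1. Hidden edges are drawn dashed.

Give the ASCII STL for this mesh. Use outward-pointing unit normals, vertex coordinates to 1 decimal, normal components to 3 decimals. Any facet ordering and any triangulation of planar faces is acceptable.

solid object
 facet normal -0.619 0.054 0.784
  outer loop
   vertex 1.7 3.7 2.2
   vertex 0.9 1.8 1.7
   vertex 2.9 1.5 3.3
  endloop
 endfacet
 facet normal -0.631 -0.119 0.767
  outer loop
   vertex 2.5 0.4 2.8
   vertex 2.9 1.5 3.3
   vertex 0.9 1.8 1.7
  endloop
 endfacet
 facet normal -0.579 -0.797 -0.172
  outer loop
   vertex 2.5 0.4 2.8
   vertex 0.9 1.8 1.7
   vertex 2.8 0.7 0.4
  endloop
 endfacet
 facet normal 0.927 -0.369 0.070
  outer loop
   vertex 2.5 0.4 2.8
   vertex 2.8 0.7 0.4
   vertex 2.9 1.5 3.3
  endloop
 endfacet
 facet normal -0.824 0.441 -0.356
  outer loop
   vertex 1.6 2.3 0.7
   vertex 0.9 1.8 1.7
   vertex 1.7 3.7 2.2
  endloop
 endfacet
 facet normal -0.661 -0.374 -0.650
  outer loop
   vertex 1.6 2.3 0.7
   vertex 2.8 0.7 0.4
   vertex 0.9 1.8 1.7
  endloop
 endfacet
 facet normal 0.607 0.561 -0.564
  outer loop
   vertex 1.6 2.3 0.7
   vertex 1.7 3.7 2.2
   vertex 2.8 0.7 0.4
  endloop
 endfacet
 facet normal 0.892 0.444 -0.084
  outer loop
   vertex 2.4 2.2 1.7
   vertex 1.7 3.7 2.2
   vertex 2.9 1.5 3.3
  endloop
 endfacet
 facet normal 0.924 0.360 -0.131
  outer loop
   vertex 2.4 2.2 1.7
   vertex 2.9 1.5 3.3
   vertex 2.8 0.7 0.4
  endloop
 endfacet
 facet normal 0.819 0.485 -0.307
  outer loop
   vertex 2.4 2.2 1.7
   vertex 2.8 0.7 0.4
   vertex 1.7 3.7 2.2
  endloop
 endfacet
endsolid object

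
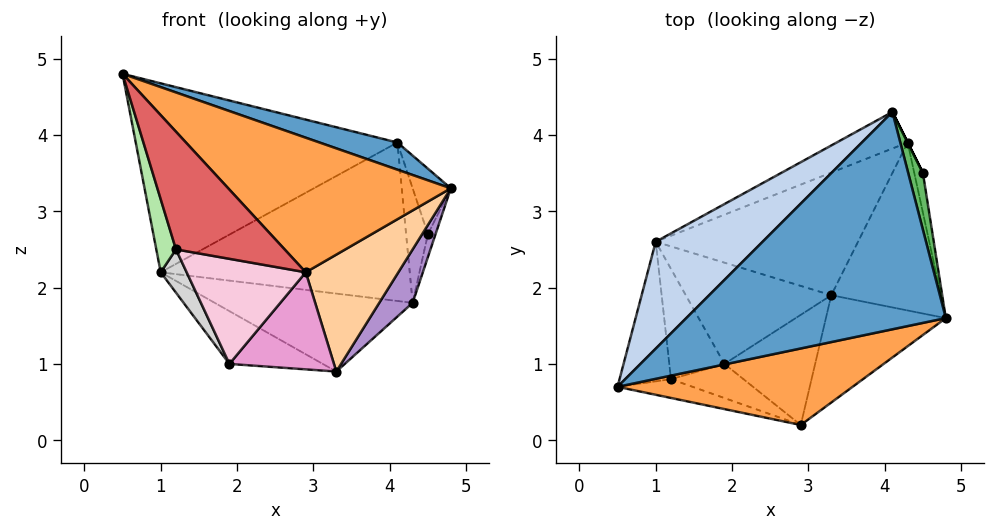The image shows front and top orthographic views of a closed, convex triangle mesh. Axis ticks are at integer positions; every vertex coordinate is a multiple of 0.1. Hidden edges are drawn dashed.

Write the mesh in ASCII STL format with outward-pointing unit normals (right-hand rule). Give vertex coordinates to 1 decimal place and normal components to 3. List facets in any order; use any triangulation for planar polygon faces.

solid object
 facet normal 0.349 -0.116 0.930
  outer loop
   vertex 4.1 4.3 3.9
   vertex 0.5 0.7 4.8
   vertex 4.8 1.6 3.3
  endloop
 endfacet
 facet normal -0.599 0.697 0.394
  outer loop
   vertex 1.0 2.6 2.2
   vertex 0.5 0.7 4.8
   vertex 4.1 4.3 3.9
  endloop
 endfacet
 facet normal 0.334 -0.819 0.466
  outer loop
   vertex 2.9 0.2 2.2
   vertex 4.8 1.6 3.3
   vertex 0.5 0.7 4.8
  endloop
 endfacet
 facet normal 0.683 -0.538 -0.494
  outer loop
   vertex 2.9 0.2 2.2
   vertex 3.3 1.9 0.9
   vertex 4.8 1.6 3.3
  endloop
 endfacet
 facet normal 0.961 0.209 0.181
  outer loop
   vertex 4.5 3.5 2.7
   vertex 4.1 4.3 3.9
   vertex 4.8 1.6 3.3
  endloop
 endfacet
 facet normal -0.943 -0.154 -0.294
  outer loop
   vertex 1.2 0.8 2.5
   vertex 0.5 0.7 4.8
   vertex 1.0 2.6 2.2
  endloop
 endfacet
 facet normal -0.352 -0.924 -0.147
  outer loop
   vertex 1.2 0.8 2.5
   vertex 2.9 0.2 2.2
   vertex 0.5 0.7 4.8
  endloop
 endfacet
 facet normal -0.299 0.512 -0.805
  outer loop
   vertex 4.3 3.9 1.8
   vertex 3.3 1.9 0.9
   vertex 1.0 2.6 2.2
  endloop
 endfacet
 facet normal 0.826 -0.171 -0.537
  outer loop
   vertex 4.3 3.9 1.8
   vertex 4.8 1.6 3.3
   vertex 3.3 1.9 0.9
  endloop
 endfacet
 facet normal 0.980 0.100 -0.173
  outer loop
   vertex 4.3 3.9 1.8
   vertex 4.5 3.5 2.7
   vertex 4.8 1.6 3.3
  endloop
 endfacet
 facet normal -0.380 0.901 -0.208
  outer loop
   vertex 4.3 3.9 1.8
   vertex 1.0 2.6 2.2
   vertex 4.1 4.3 3.9
  endloop
 endfacet
 facet normal 0.894 0.447 0.000
  outer loop
   vertex 4.3 3.9 1.8
   vertex 4.1 4.3 3.9
   vertex 4.5 3.5 2.7
  endloop
 endfacet
 facet normal 0.348 -0.620 -0.703
  outer loop
   vertex 1.9 1.0 1.0
   vertex 3.3 1.9 0.9
   vertex 2.9 0.2 2.2
  endloop
 endfacet
 facet normal -0.364 -0.886 -0.288
  outer loop
   vertex 1.9 1.0 1.0
   vertex 2.9 0.2 2.2
   vertex 1.2 0.8 2.5
  endloop
 endfacet
 facet normal -0.339 0.435 -0.834
  outer loop
   vertex 1.9 1.0 1.0
   vertex 1.0 2.6 2.2
   vertex 3.3 1.9 0.9
  endloop
 endfacet
 facet normal -0.884 -0.171 -0.435
  outer loop
   vertex 1.9 1.0 1.0
   vertex 1.2 0.8 2.5
   vertex 1.0 2.6 2.2
  endloop
 endfacet
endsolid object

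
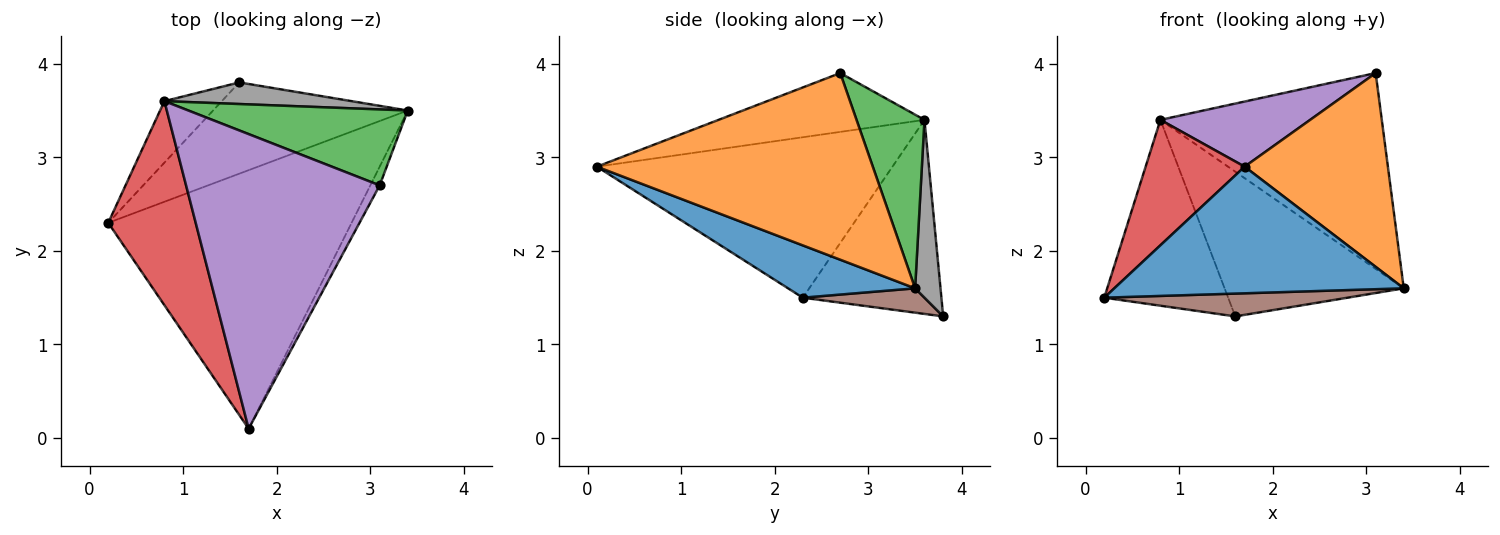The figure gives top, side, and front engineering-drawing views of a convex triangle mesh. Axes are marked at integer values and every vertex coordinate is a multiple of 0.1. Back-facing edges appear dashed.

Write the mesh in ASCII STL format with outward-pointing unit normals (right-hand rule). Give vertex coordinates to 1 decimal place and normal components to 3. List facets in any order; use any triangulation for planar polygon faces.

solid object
 facet normal 0.190 -0.432 -0.882
  outer loop
   vertex 1.7 0.1 2.9
   vertex 0.2 2.3 1.5
   vertex 3.4 3.5 1.6
  endloop
 endfacet
 facet normal 0.887 -0.460 -0.044
  outer loop
   vertex 3.1 2.7 3.9
   vertex 1.7 0.1 2.9
   vertex 3.4 3.5 1.6
  endloop
 endfacet
 facet normal 0.275 0.896 0.348
  outer loop
   vertex 0.8 3.6 3.4
   vertex 3.1 2.7 3.9
   vertex 3.4 3.5 1.6
  endloop
 endfacet
 facet normal -0.842 -0.282 0.459
  outer loop
   vertex 0.8 3.6 3.4
   vertex 0.2 2.3 1.5
   vertex 1.7 0.1 2.9
  endloop
 endfacet
 facet normal -0.284 -0.207 0.936
  outer loop
   vertex 0.8 3.6 3.4
   vertex 1.7 0.1 2.9
   vertex 3.1 2.7 3.9
  endloop
 endfacet
 facet normal 0.120 -0.241 -0.963
  outer loop
   vertex 1.6 3.8 1.3
   vertex 3.4 3.5 1.6
   vertex 0.2 2.3 1.5
  endloop
 endfacet
 facet normal -0.728 0.651 -0.215
  outer loop
   vertex 1.6 3.8 1.3
   vertex 0.2 2.3 1.5
   vertex 0.8 3.6 3.4
  endloop
 endfacet
 facet normal 0.139 0.979 0.146
  outer loop
   vertex 1.6 3.8 1.3
   vertex 0.8 3.6 3.4
   vertex 3.4 3.5 1.6
  endloop
 endfacet
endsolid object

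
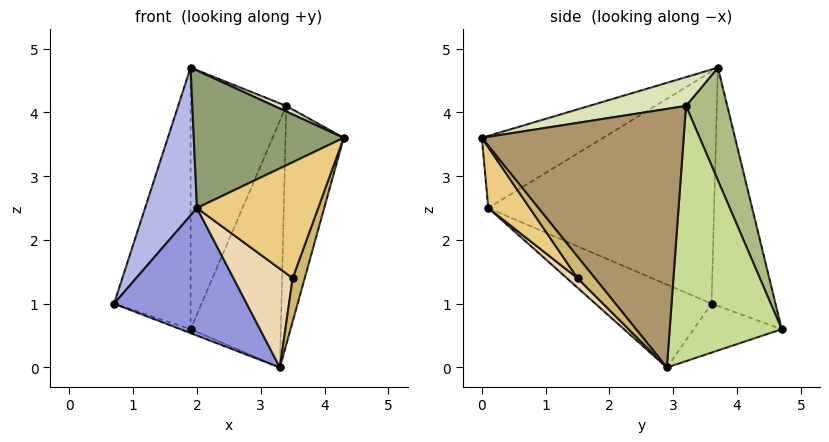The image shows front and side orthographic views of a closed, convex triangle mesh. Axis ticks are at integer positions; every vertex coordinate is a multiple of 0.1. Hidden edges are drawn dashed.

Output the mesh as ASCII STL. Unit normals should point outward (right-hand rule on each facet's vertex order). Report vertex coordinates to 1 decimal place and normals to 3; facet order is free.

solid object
 facet normal -0.630 0.754 0.184
  outer loop
   vertex 1.9 3.7 4.7
   vertex 1.9 4.7 0.6
   vertex 0.7 3.6 1.0
  endloop
 endfacet
 facet normal -0.349 0.040 -0.936
  outer loop
   vertex 3.3 2.9 0.0
   vertex 0.7 3.6 1.0
   vertex 1.9 4.7 0.6
  endloop
 endfacet
 facet normal -0.425 -0.485 -0.764
  outer loop
   vertex 2.0 0.1 2.5
   vertex 0.7 3.6 1.0
   vertex 3.3 2.9 0.0
  endloop
 endfacet
 facet normal -0.928 -0.213 0.307
  outer loop
   vertex 2.0 0.1 2.5
   vertex 1.9 3.7 4.7
   vertex 0.7 3.6 1.0
  endloop
 endfacet
 facet normal -0.394 -0.487 0.779
  outer loop
   vertex 2.0 0.1 2.5
   vertex 4.3 0.0 3.6
   vertex 1.9 3.7 4.7
  endloop
 endfacet
 facet normal 0.386 0.896 0.219
  outer loop
   vertex 3.4 3.2 4.1
   vertex 1.9 4.7 0.6
   vertex 1.9 3.7 4.7
  endloop
 endfacet
 facet normal 0.777 0.626 -0.065
  outer loop
   vertex 3.4 3.2 4.1
   vertex 3.3 2.9 0.0
   vertex 1.9 4.7 0.6
  endloop
 endfacet
 facet normal 0.358 -0.045 0.933
  outer loop
   vertex 3.4 3.2 4.1
   vertex 1.9 3.7 4.7
   vertex 4.3 0.0 3.6
  endloop
 endfacet
 facet normal 0.960 0.277 -0.044
  outer loop
   vertex 3.4 3.2 4.1
   vertex 4.3 0.0 3.6
   vertex 3.3 2.9 0.0
  endloop
 endfacet
 facet normal 0.677 -0.470 -0.567
  outer loop
   vertex 3.5 1.5 1.4
   vertex 3.3 2.9 0.0
   vertex 4.3 0.0 3.6
  endloop
 endfacet
 facet normal 0.257 -0.752 -0.607
  outer loop
   vertex 3.5 1.5 1.4
   vertex 4.3 0.0 3.6
   vertex 2.0 0.1 2.5
  endloop
 endfacet
 facet normal 0.125 -0.693 -0.710
  outer loop
   vertex 3.5 1.5 1.4
   vertex 2.0 0.1 2.5
   vertex 3.3 2.9 0.0
  endloop
 endfacet
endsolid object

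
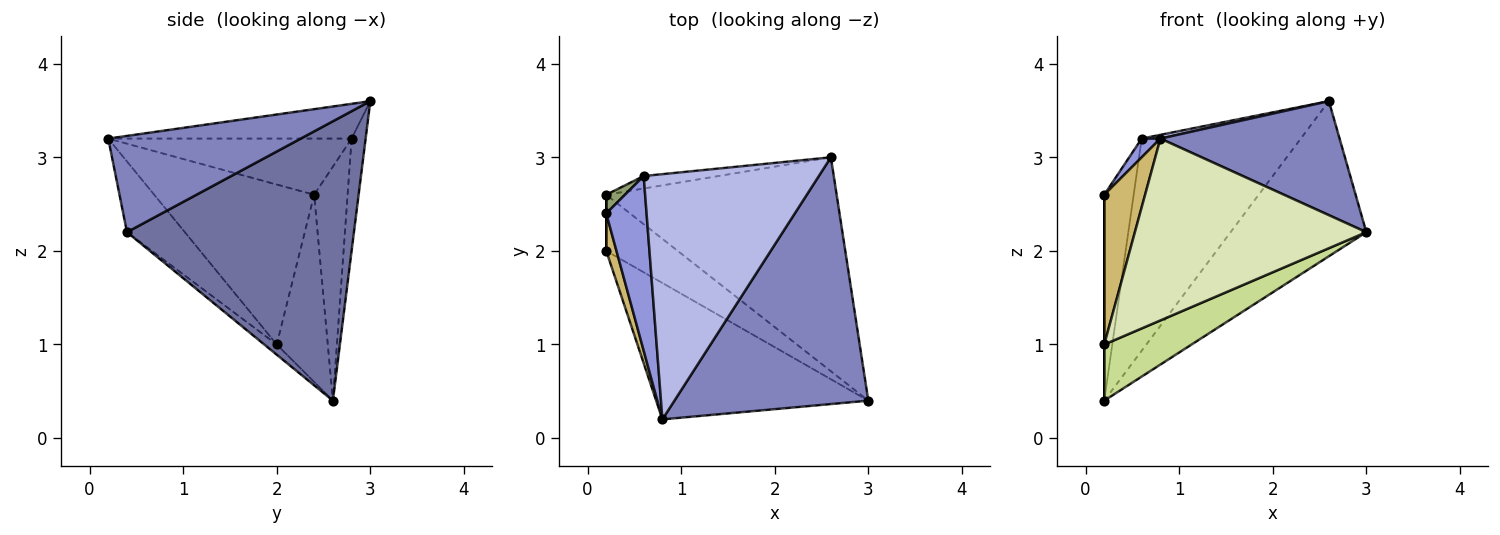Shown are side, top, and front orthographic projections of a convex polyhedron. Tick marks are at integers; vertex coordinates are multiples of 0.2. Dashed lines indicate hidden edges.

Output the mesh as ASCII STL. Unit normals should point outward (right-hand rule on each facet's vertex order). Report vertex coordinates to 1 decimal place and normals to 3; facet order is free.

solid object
 facet normal 0.701 0.419 -0.578
  outer loop
   vertex 0.2 2.6 0.4
   vertex 2.6 3.0 3.6
   vertex 3.0 0.4 2.2
  endloop
 endfacet
 facet normal 0.411 -0.382 0.828
  outer loop
   vertex 0.8 0.2 3.2
   vertex 3.0 0.4 2.2
   vertex 2.6 3.0 3.6
  endloop
 endfacet
 facet normal -0.811 -0.062 0.582
  outer loop
   vertex 0.6 2.8 3.2
   vertex 0.2 2.4 2.6
   vertex 0.8 0.2 3.2
  endloop
 endfacet
 facet normal -0.195 -0.015 0.981
  outer loop
   vertex 0.6 2.8 3.2
   vertex 0.8 0.2 3.2
   vertex 2.6 3.0 3.6
  endloop
 endfacet
 facet normal -0.749 0.659 0.060
  outer loop
   vertex 0.6 2.8 3.2
   vertex 0.2 2.6 0.4
   vertex 0.2 2.4 2.6
  endloop
 endfacet
 facet normal -0.088 0.994 -0.058
  outer loop
   vertex 0.6 2.8 3.2
   vertex 2.6 3.0 3.6
   vertex 0.2 2.6 0.4
  endloop
 endfacet
 facet normal -0.101 -0.704 -0.704
  outer loop
   vertex 0.2 2.0 1.0
   vertex 0.2 2.6 0.4
   vertex 3.0 0.4 2.2
  endloop
 endfacet
 facet normal -0.196 -0.784 -0.588
  outer loop
   vertex 0.2 2.0 1.0
   vertex 3.0 0.4 2.2
   vertex 0.8 0.2 3.2
  endloop
 endfacet
 facet normal -1.000 0.000 0.000
  outer loop
   vertex 0.2 2.0 1.0
   vertex 0.2 2.4 2.6
   vertex 0.2 2.6 0.4
  endloop
 endfacet
 facet normal -0.967 -0.247 0.062
  outer loop
   vertex 0.2 2.0 1.0
   vertex 0.8 0.2 3.2
   vertex 0.2 2.4 2.6
  endloop
 endfacet
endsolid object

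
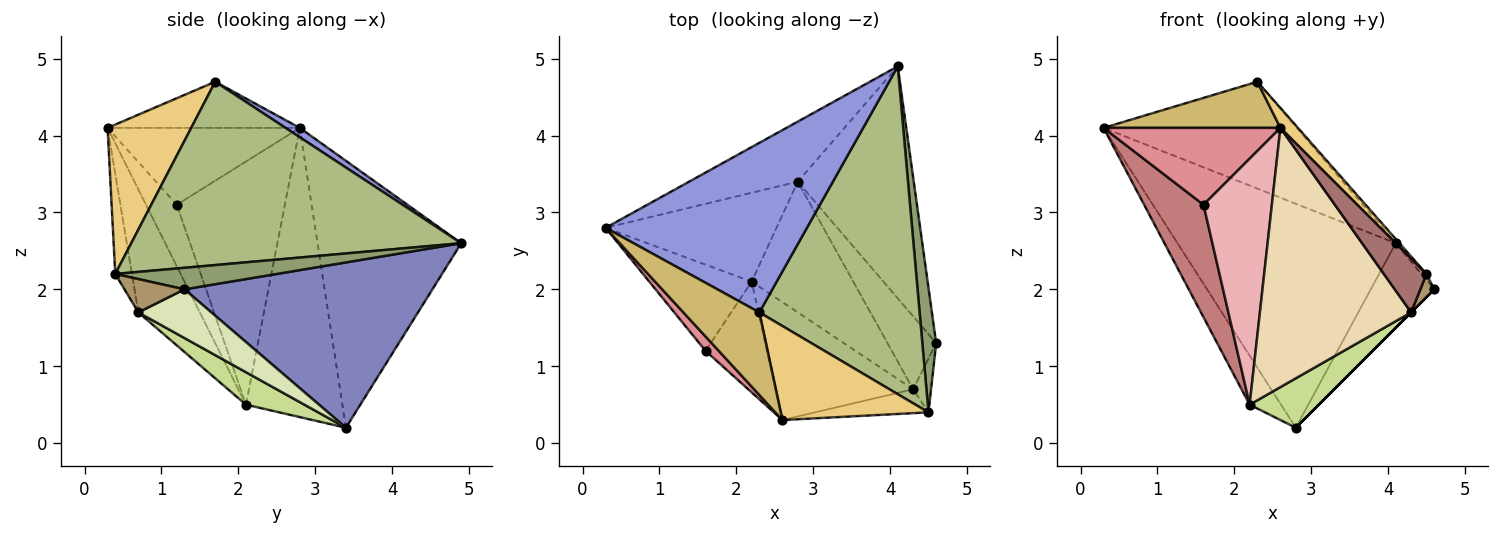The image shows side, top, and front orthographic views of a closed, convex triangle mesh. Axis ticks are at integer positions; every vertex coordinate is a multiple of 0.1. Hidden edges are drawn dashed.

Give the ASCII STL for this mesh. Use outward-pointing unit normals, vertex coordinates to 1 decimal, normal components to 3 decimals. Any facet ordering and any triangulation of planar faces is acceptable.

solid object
 facet normal -0.537 0.815 -0.219
  outer loop
   vertex 2.8 3.4 0.2
   vertex 0.3 2.8 4.1
   vertex 4.1 4.9 2.6
  endloop
 endfacet
 facet normal 0.801 0.205 -0.562
  outer loop
   vertex 2.8 3.4 0.2
   vertex 4.1 4.9 2.6
   vertex 4.6 1.3 2.0
  endloop
 endfacet
 facet normal 0.039 0.533 0.845
  outer loop
   vertex 2.3 1.7 4.7
   vertex 4.1 4.9 2.6
   vertex 0.3 2.8 4.1
  endloop
 endfacet
 facet normal -0.829 0.270 -0.490
  outer loop
   vertex 2.2 2.1 0.5
   vertex 0.3 2.8 4.1
   vertex 2.8 3.4 0.2
  endloop
 endfacet
 facet normal 0.841 0.027 0.541
  outer loop
   vertex 4.5 0.4 2.2
   vertex 4.6 1.3 2.0
   vertex 4.1 4.9 2.6
  endloop
 endfacet
 facet normal 0.753 0.008 0.658
  outer loop
   vertex 4.5 0.4 2.2
   vertex 4.1 4.9 2.6
   vertex 2.3 1.7 4.7
  endloop
 endfacet
 facet normal 0.286 -0.339 -0.896
  outer loop
   vertex 4.3 0.7 1.7
   vertex 2.2 2.1 0.5
   vertex 2.8 3.4 0.2
  endloop
 endfacet
 facet normal 0.707 0.000 -0.707
  outer loop
   vertex 4.3 0.7 1.7
   vertex 2.8 3.4 0.2
   vertex 4.6 1.3 2.0
  endloop
 endfacet
 facet normal 0.863 -0.199 -0.465
  outer loop
   vertex 4.3 0.7 1.7
   vertex 4.6 1.3 2.0
   vertex 4.5 0.4 2.2
  endloop
 endfacet
 facet normal -0.468 -0.431 0.771
  outer loop
   vertex 2.6 0.3 4.1
   vertex 2.3 1.7 4.7
   vertex 0.3 2.8 4.1
  endloop
 endfacet
 facet normal 0.703 -0.147 0.695
  outer loop
   vertex 2.6 0.3 4.1
   vertex 4.5 0.4 2.2
   vertex 2.3 1.7 4.7
  endloop
 endfacet
 facet normal -0.347 -0.854 -0.388
  outer loop
   vertex 2.6 0.3 4.1
   vertex 2.2 2.1 0.5
   vertex 4.3 0.7 1.7
  endloop
 endfacet
 facet normal -0.337 -0.861 -0.382
  outer loop
   vertex 2.6 0.3 4.1
   vertex 4.3 0.7 1.7
   vertex 4.5 0.4 2.2
  endloop
 endfacet
 facet normal -0.822 -0.452 -0.346
  outer loop
   vertex 1.6 1.2 3.1
   vertex 0.3 2.8 4.1
   vertex 2.2 2.1 0.5
  endloop
 endfacet
 facet normal -0.730 -0.672 0.126
  outer loop
   vertex 1.6 1.2 3.1
   vertex 2.6 0.3 4.1
   vertex 0.3 2.8 4.1
  endloop
 endfacet
 facet normal -0.380 -0.844 -0.380
  outer loop
   vertex 1.6 1.2 3.1
   vertex 2.2 2.1 0.5
   vertex 2.6 0.3 4.1
  endloop
 endfacet
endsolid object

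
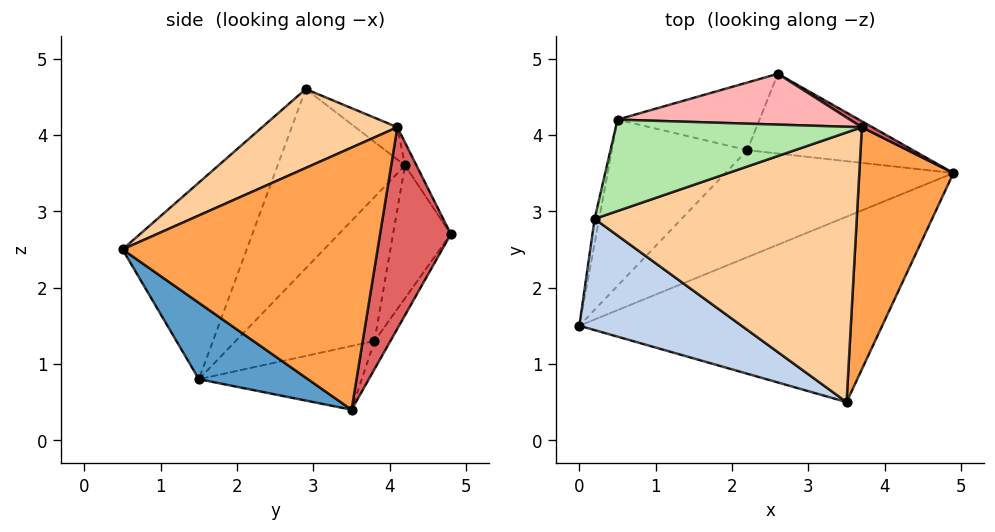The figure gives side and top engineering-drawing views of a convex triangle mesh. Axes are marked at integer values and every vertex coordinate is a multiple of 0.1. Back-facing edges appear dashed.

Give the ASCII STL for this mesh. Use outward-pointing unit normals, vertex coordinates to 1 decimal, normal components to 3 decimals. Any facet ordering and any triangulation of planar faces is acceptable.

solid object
 facet normal 0.192 -0.621 -0.760
  outer loop
   vertex 3.5 0.5 2.5
   vertex 0.0 1.5 0.8
   vertex 4.9 3.5 0.4
  endloop
 endfacet
 facet normal -0.406 -0.851 0.335
  outer loop
   vertex 0.2 2.9 4.6
   vertex 0.0 1.5 0.8
   vertex 3.5 0.5 2.5
  endloop
 endfacet
 facet normal 0.922 -0.199 0.331
  outer loop
   vertex 3.7 4.1 4.1
   vertex 3.5 0.5 2.5
   vertex 4.9 3.5 0.4
  endloop
 endfacet
 facet normal 0.264 -0.404 0.876
  outer loop
   vertex 3.7 4.1 4.1
   vertex 0.2 2.9 4.6
   vertex 3.5 0.5 2.5
  endloop
 endfacet
 facet normal -0.978 0.207 -0.025
  outer loop
   vertex 0.5 4.2 3.6
   vertex 0.0 1.5 0.8
   vertex 0.2 2.9 4.6
  endloop
 endfacet
 facet normal -0.102 0.621 0.777
  outer loop
   vertex 0.5 4.2 3.6
   vertex 0.2 2.9 4.6
   vertex 3.7 4.1 4.1
  endloop
 endfacet
 facet normal 0.512 0.858 0.027
  outer loop
   vertex 2.6 4.8 2.7
   vertex 3.7 4.1 4.1
   vertex 4.9 3.5 0.4
  endloop
 endfacet
 facet normal -0.047 0.878 0.476
  outer loop
   vertex 2.6 4.8 2.7
   vertex 0.5 4.2 3.6
   vertex 3.7 4.1 4.1
  endloop
 endfacet
 facet normal -0.244 0.423 -0.873
  outer loop
   vertex 2.2 3.8 1.3
   vertex 4.9 3.5 0.4
   vertex 0.0 1.5 0.8
  endloop
 endfacet
 facet normal -0.095 0.823 -0.560
  outer loop
   vertex 2.2 3.8 1.3
   vertex 2.6 4.8 2.7
   vertex 4.9 3.5 0.4
  endloop
 endfacet
 facet normal -0.556 0.646 -0.523
  outer loop
   vertex 2.2 3.8 1.3
   vertex 0.0 1.5 0.8
   vertex 0.5 4.2 3.6
  endloop
 endfacet
 facet normal -0.417 0.792 -0.446
  outer loop
   vertex 2.2 3.8 1.3
   vertex 0.5 4.2 3.6
   vertex 2.6 4.8 2.7
  endloop
 endfacet
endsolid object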